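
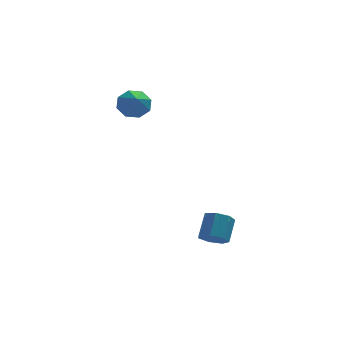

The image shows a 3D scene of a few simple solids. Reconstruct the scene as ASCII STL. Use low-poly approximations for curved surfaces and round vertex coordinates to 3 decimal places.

solid 
facet normal -0.323 -0.665 -0.673
outer loop
vertex 0.787 -4.731 -1.846
vertex 0.476 -4.299 -2.124
vertex 1.041 -4.474 -2.222
endloop
endfacet
facet normal 0.811 -0.561 0.165
outer loop
vertex 0.787 -4.731 -1.846
vertex 1.041 -4.474 -2.222
vertex 1.136 -4.012 -1.119
endloop
endfacet
facet normal 0.811 -0.562 0.165
outer loop
vertex 1.136 -4.012 -1.119
vertex 1.041 -4.474 -2.222
vertex 1.39 -3.756 -1.495
endloop
endfacet
facet normal 0.324 0.666 0.672
outer loop
vertex 1.136 -4.012 -1.119
vertex 1.39 -3.756 -1.495
vertex 0.824 -3.581 -1.396
endloop
endfacet
facet normal -0.323 -0.665 -0.673
outer loop
vertex 1.041 -4.474 -2.222
vertex 0.476 -4.299 -2.124
vertex 0.869 -4.086 -2.523
endloop
endfacet
facet normal 0.887 0.036 -0.461
outer loop
vertex 1.041 -4.474 -2.222
vertex 0.869 -4.086 -2.523
vertex 1.39 -3.756 -1.495
endloop
endfacet
facet normal 0.887 0.036 -0.461
outer loop
vertex 1.39 -3.756 -1.495
vertex 0.869 -4.086 -2.523
vertex 1.218 -3.368 -1.796
endloop
endfacet
facet normal 0.323 0.665 0.673
outer loop
vertex 1.39 -3.756 -1.495
vertex 1.218 -3.368 -1.796
vertex 0.824 -3.581 -1.396
endloop
endfacet
facet normal -0.323 -0.665 -0.673
outer loop
vertex 0.869 -4.086 -2.523
vertex 0.476 -4.299 -2.124
vertex 0.401 -3.858 -2.524
endloop
endfacet
facet normal 0.296 0.605 -0.739
outer loop
vertex 0.869 -4.086 -2.523
vertex 0.401 -3.858 -2.524
vertex 1.218 -3.368 -1.796
endloop
endfacet
facet normal 0.295 0.606 -0.739
outer loop
vertex 1.218 -3.368 -1.796
vertex 0.401 -3.858 -2.524
vertex 0.75 -3.14 -1.796
endloop
endfacet
facet normal 0.324 0.665 0.673
outer loop
vertex 1.218 -3.368 -1.796
vertex 0.75 -3.14 -1.796
vertex 0.824 -3.581 -1.396
endloop
endfacet
facet normal -0.324 -0.665 -0.673
outer loop
vertex 0.401 -3.858 -2.524
vertex 0.476 -4.299 -2.124
vertex -0.011 -3.962 -2.223
endloop
endfacet
facet normal -0.519 0.720 -0.461
outer loop
vertex 0.401 -3.858 -2.524
vertex -0.011 -3.962 -2.223
vertex 0.75 -3.14 -1.796
endloop
endfacet
facet normal -0.518 0.720 -0.462
outer loop
vertex 0.75 -3.14 -1.796
vertex -0.011 -3.962 -2.223
vertex 0.338 -3.244 -1.496
endloop
endfacet
facet normal 0.323 0.665 0.674
outer loop
vertex 0.75 -3.14 -1.796
vertex 0.338 -3.244 -1.496
vertex 0.824 -3.581 -1.396
endloop
endfacet
facet normal -0.324 -0.665 -0.673
outer loop
vertex -0.011 -3.962 -2.223
vertex 0.476 -4.299 -2.124
vertex -0.057 -4.32 -1.847
endloop
endfacet
facet normal -0.942 0.293 0.163
outer loop
vertex -0.011 -3.962 -2.223
vertex -0.057 -4.32 -1.847
vertex 0.338 -3.244 -1.496
endloop
endfacet
facet normal -0.942 0.293 0.163
outer loop
vertex 0.338 -3.244 -1.496
vertex -0.057 -4.32 -1.847
vertex 0.292 -3.602 -1.12
endloop
endfacet
facet normal 0.323 0.665 0.673
outer loop
vertex 0.338 -3.244 -1.496
vertex 0.292 -3.602 -1.12
vertex 0.824 -3.581 -1.396
endloop
endfacet
facet normal -0.324 -0.665 -0.673
outer loop
vertex -0.057 -4.32 -1.847
vertex 0.476 -4.299 -2.124
vertex 0.298 -4.662 -1.68
endloop
endfacet
facet normal -0.656 -0.356 0.666
outer loop
vertex -0.057 -4.32 -1.847
vertex 0.298 -4.662 -1.68
vertex 0.292 -3.602 -1.12
endloop
endfacet
facet normal -0.656 -0.356 0.666
outer loop
vertex 0.292 -3.602 -1.12
vertex 0.298 -4.662 -1.68
vertex 0.647 -3.944 -0.953
endloop
endfacet
facet normal 0.323 0.665 0.674
outer loop
vertex 0.292 -3.602 -1.12
vertex 0.647 -3.944 -0.953
vertex 0.824 -3.581 -1.396
endloop
endfacet
facet normal -0.322 -0.665 -0.673
outer loop
vertex 0.298 -4.662 -1.68
vertex 0.476 -4.299 -2.124
vertex 0.787 -4.731 -1.846
endloop
endfacet
facet normal 0.123 -0.735 0.667
outer loop
vertex 0.298 -4.662 -1.68
vertex 0.787 -4.731 -1.846
vertex 0.647 -3.944 -0.953
endloop
endfacet
facet normal 0.124 -0.735 0.667
outer loop
vertex 0.647 -3.944 -0.953
vertex 0.787 -4.731 -1.846
vertex 1.136 -4.012 -1.119
endloop
endfacet
facet normal 0.321 0.666 0.674
outer loop
vertex 0.647 -3.944 -0.953
vertex 1.136 -4.012 -1.119
vertex 0.824 -3.581 -1.396
endloop
endfacet
facet normal 0.024 0.804 -0.595
outer loop
vertex -1.432 0.447 3.409
vertex -1.804 0.108 2.936
vertex -1.952 0.512 3.476
endloop
endfacet
facet normal 0.146 0.166 0.975
outer loop
vertex -1.432 0.447 3.409
vertex -1.952 0.512 3.476
vertex -1.836 -0.928 3.704
endloop
endfacet
facet normal 0.025 0.804 -0.595
outer loop
vertex -1.952 0.512 3.476
vertex -1.804 0.108 2.936
vertex -2.385 0.341 3.227
endloop
endfacet
facet normal -0.523 0.092 0.847
outer loop
vertex -1.952 0.512 3.476
vertex -2.385 0.341 3.227
vertex -1.836 -0.928 3.704
endloop
endfacet
facet normal 0.025 0.804 -0.594
outer loop
vertex -2.385 0.341 3.227
vertex -1.804 0.108 2.936
vertex -2.478 0.034 2.808
endloop
endfacet
facet normal -0.893 -0.245 0.377
outer loop
vertex -2.385 0.341 3.227
vertex -2.478 0.034 2.808
vertex -1.836 -0.928 3.704
endloop
endfacet
facet normal 0.025 0.803 -0.595
outer loop
vertex -2.478 0.034 2.808
vertex -1.804 0.108 2.936
vertex -2.176 -0.23 2.464
endloop
endfacet
facet normal -0.746 -0.646 -0.159
outer loop
vertex -2.478 0.034 2.808
vertex -2.176 -0.23 2.464
vertex -1.836 -0.928 3.704
endloop
endfacet
facet normal 0.025 0.803 -0.595
outer loop
vertex -2.176 -0.23 2.464
vertex -1.804 0.108 2.936
vertex -1.657 -0.296 2.397
endloop
endfacet
facet normal -0.169 -0.878 -0.448
outer loop
vertex -2.176 -0.23 2.464
vertex -1.657 -0.296 2.397
vertex -1.836 -0.928 3.704
endloop
endfacet
facet normal 0.025 0.803 -0.595
outer loop
vertex -1.657 -0.296 2.397
vertex -1.804 0.108 2.936
vertex -1.223 -0.125 2.646
endloop
endfacet
facet normal 0.501 -0.804 -0.320
outer loop
vertex -1.657 -0.296 2.397
vertex -1.223 -0.125 2.646
vertex -1.836 -0.928 3.704
endloop
endfacet
facet normal 0.025 0.803 -0.596
outer loop
vertex -1.223 -0.125 2.646
vertex -1.804 0.108 2.936
vertex -1.13 0.183 3.065
endloop
endfacet
facet normal 0.871 -0.467 0.150
outer loop
vertex -1.223 -0.125 2.646
vertex -1.13 0.183 3.065
vertex -1.836 -0.928 3.704
endloop
endfacet
facet normal 0.024 0.803 -0.595
outer loop
vertex -1.13 0.183 3.065
vertex -1.804 0.108 2.936
vertex -1.432 0.447 3.409
endloop
endfacet
facet normal 0.724 -0.066 0.686
outer loop
vertex -1.13 0.183 3.065
vertex -1.432 0.447 3.409
vertex -1.836 -0.928 3.704
endloop
endfacet

endsolid


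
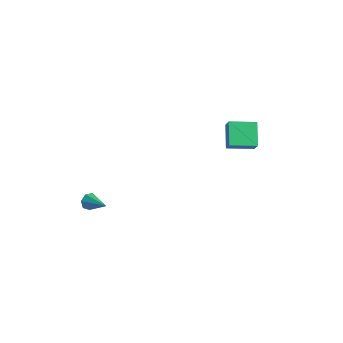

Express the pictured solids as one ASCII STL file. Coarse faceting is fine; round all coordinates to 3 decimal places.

solid 
facet normal -0.905 0.017 -0.425
outer loop
vertex -0.453 -3.448 -2.873
vertex -0.656 -3.737 -2.452
vertex -0.62 -3.191 -2.507
endloop
endfacet
facet normal 0.504 0.798 -0.330
outer loop
vertex -0.453 -3.448 -2.873
vertex -0.62 -3.191 -2.507
vertex 0.756 -3.763 -1.788
endloop
endfacet
facet normal -0.905 0.017 -0.424
outer loop
vertex -0.62 -3.191 -2.507
vertex -0.656 -3.737 -2.452
vertex -0.814 -3.345 -2.099
endloop
endfacet
facet normal 0.157 0.897 0.413
outer loop
vertex -0.62 -3.191 -2.507
vertex -0.814 -3.345 -2.099
vertex 0.756 -3.763 -1.788
endloop
endfacet
facet normal -0.905 0.017 -0.424
outer loop
vertex -0.814 -3.345 -2.099
vertex -0.656 -3.737 -2.452
vertex -0.889 -3.794 -1.957
endloop
endfacet
facet normal -0.103 0.316 0.943
outer loop
vertex -0.814 -3.345 -2.099
vertex -0.889 -3.794 -1.957
vertex 0.756 -3.763 -1.788
endloop
endfacet
facet normal -0.905 0.017 -0.424
outer loop
vertex -0.889 -3.794 -1.957
vertex -0.656 -3.737 -2.452
vertex -0.789 -4.2 -2.187
endloop
endfacet
facet normal -0.079 -0.506 0.859
outer loop
vertex -0.889 -3.794 -1.957
vertex -0.789 -4.2 -2.187
vertex 0.756 -3.763 -1.788
endloop
endfacet
facet normal -0.905 0.016 -0.426
outer loop
vertex -0.789 -4.2 -2.187
vertex -0.656 -3.737 -2.452
vertex -0.588 -4.257 -2.616
endloop
endfacet
facet normal 0.211 -0.951 0.225
outer loop
vertex -0.789 -4.2 -2.187
vertex -0.588 -4.257 -2.616
vertex 0.756 -3.763 -1.788
endloop
endfacet
facet normal -0.905 0.016 -0.425
outer loop
vertex -0.588 -4.257 -2.616
vertex -0.656 -3.737 -2.452
vertex -0.439 -3.922 -2.921
endloop
endfacet
facet normal 0.548 -0.683 -0.482
outer loop
vertex -0.588 -4.257 -2.616
vertex -0.439 -3.922 -2.921
vertex 0.756 -3.763 -1.788
endloop
endfacet
facet normal -0.905 0.016 -0.425
outer loop
vertex -0.439 -3.922 -2.921
vertex -0.656 -3.737 -2.452
vertex -0.453 -3.448 -2.873
endloop
endfacet
facet normal 0.678 0.094 -0.729
outer loop
vertex -0.439 -3.922 -2.921
vertex -0.453 -3.448 -2.873
vertex 0.756 -3.763 -1.788
endloop
endfacet
facet normal -0.589 0.563 0.580
outer loop
vertex 2.923 3.268 2.432
vertex 3.893 4.464 2.256
vertex 2.381 3.582 1.577
endloop
endfacet
facet normal -0.626 -0.772 0.113
outer loop
vertex 3.287 2.716 0.684
vertex 2.923 3.268 2.432
vertex 2.381 3.582 1.577
endloop
endfacet
facet normal -0.589 0.563 0.580
outer loop
vertex 2.381 3.582 1.577
vertex 3.893 4.464 2.256
vertex 3.351 4.778 1.401
endloop
endfacet
facet normal -0.512 0.296 -0.806
outer loop
vertex 3.351 4.778 1.401
vertex 3.287 2.716 0.684
vertex 2.381 3.582 1.577
endloop
endfacet
facet normal 0.512 -0.296 0.806
outer loop
vertex 2.923 3.268 2.432
vertex 4.799 3.598 1.363
vertex 3.893 4.464 2.256
endloop
endfacet
facet normal -0.626 -0.772 0.113
outer loop
vertex 3.829 2.402 1.539
vertex 2.923 3.268 2.432
vertex 3.287 2.716 0.684
endloop
endfacet
facet normal 0.512 -0.296 0.806
outer loop
vertex 3.829 2.402 1.539
vertex 4.799 3.598 1.363
vertex 2.923 3.268 2.432
endloop
endfacet
facet normal 0.626 0.772 -0.113
outer loop
vertex 3.893 4.464 2.256
vertex 4.799 3.598 1.363
vertex 3.351 4.778 1.401
endloop
endfacet
facet normal -0.512 0.296 -0.806
outer loop
vertex 4.257 3.912 0.508
vertex 3.287 2.716 0.684
vertex 3.351 4.778 1.401
endloop
endfacet
facet normal 0.626 0.772 -0.113
outer loop
vertex 3.351 4.778 1.401
vertex 4.799 3.598 1.363
vertex 4.257 3.912 0.508
endloop
endfacet
facet normal 0.589 -0.563 -0.580
outer loop
vertex 4.257 3.912 0.508
vertex 3.829 2.402 1.539
vertex 3.287 2.716 0.684
endloop
endfacet
facet normal 0.589 -0.563 -0.580
outer loop
vertex 4.799 3.598 1.363
vertex 3.829 2.402 1.539
vertex 4.257 3.912 0.508
endloop
endfacet

endsolid


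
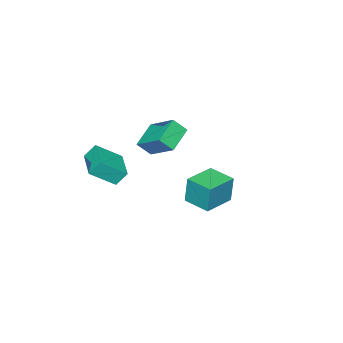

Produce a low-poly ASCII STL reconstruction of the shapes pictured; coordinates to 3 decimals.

solid 
facet normal -0.417 0.435 0.798
outer loop
vertex 3.003 -4.475 -2.782
vertex 4.187 -3.112 -2.905
vertex 1.956 -3.655 -3.776
endloop
endfacet
facet normal -0.654 -0.753 0.068
outer loop
vertex 2.353 -4.068 -4.535
vertex 3.003 -4.475 -2.782
vertex 1.956 -3.655 -3.776
endloop
endfacet
facet normal -0.417 0.435 0.798
outer loop
vertex 1.956 -3.655 -3.776
vertex 4.187 -3.112 -2.905
vertex 3.141 -2.292 -3.899
endloop
endfacet
facet normal -0.630 0.494 -0.599
outer loop
vertex 3.141 -2.292 -3.899
vertex 2.353 -4.068 -4.535
vertex 1.956 -3.655 -3.776
endloop
endfacet
facet normal 0.631 -0.494 0.599
outer loop
vertex 3.003 -4.475 -2.782
vertex 4.584 -3.525 -3.664
vertex 4.187 -3.112 -2.905
endloop
endfacet
facet normal -0.655 -0.753 0.068
outer loop
vertex 3.399 -4.888 -3.541
vertex 3.003 -4.475 -2.782
vertex 2.353 -4.068 -4.535
endloop
endfacet
facet normal 0.631 -0.494 0.598
outer loop
vertex 3.399 -4.888 -3.541
vertex 4.584 -3.525 -3.664
vertex 3.003 -4.475 -2.782
endloop
endfacet
facet normal 0.654 0.753 -0.067
outer loop
vertex 4.187 -3.112 -2.905
vertex 4.584 -3.525 -3.664
vertex 3.141 -2.292 -3.899
endloop
endfacet
facet normal -0.631 0.494 -0.598
outer loop
vertex 3.537 -2.705 -4.658
vertex 2.353 -4.068 -4.535
vertex 3.141 -2.292 -3.899
endloop
endfacet
facet normal 0.655 0.753 -0.068
outer loop
vertex 3.141 -2.292 -3.899
vertex 4.584 -3.525 -3.664
vertex 3.537 -2.705 -4.658
endloop
endfacet
facet normal 0.418 -0.435 -0.798
outer loop
vertex 3.537 -2.705 -4.658
vertex 3.399 -4.888 -3.541
vertex 2.353 -4.068 -4.535
endloop
endfacet
facet normal 0.417 -0.435 -0.798
outer loop
vertex 4.584 -3.525 -3.664
vertex 3.399 -4.888 -3.541
vertex 3.537 -2.705 -4.658
endloop
endfacet
facet normal -0.447 0.535 -0.717
outer loop
vertex -2.095 -2.766 -3.451
vertex -0.658 -2.503 -4.151
vertex -2.327 -4.441 -4.555
endloop
endfacet
facet normal -0.887 -0.162 0.432
outer loop
vertex -1.862 -4.997 -3.809
vertex -2.095 -2.766 -3.451
vertex -2.327 -4.441 -4.555
endloop
endfacet
facet normal -0.447 0.534 -0.717
outer loop
vertex -2.327 -4.441 -4.555
vertex -0.658 -2.503 -4.151
vertex -0.89 -4.179 -5.255
endloop
endfacet
facet normal -0.115 -0.829 -0.547
outer loop
vertex -0.89 -4.179 -5.255
vertex -1.862 -4.997 -3.809
vertex -2.327 -4.441 -4.555
endloop
endfacet
facet normal 0.115 0.829 0.547
outer loop
vertex -2.095 -2.766 -3.451
vertex -0.193 -3.059 -3.405
vertex -0.658 -2.503 -4.151
endloop
endfacet
facet normal -0.887 -0.162 0.432
outer loop
vertex -1.63 -3.321 -2.705
vertex -2.095 -2.766 -3.451
vertex -1.862 -4.997 -3.809
endloop
endfacet
facet normal 0.115 0.830 0.546
outer loop
vertex -1.63 -3.321 -2.705
vertex -0.193 -3.059 -3.405
vertex -2.095 -2.766 -3.451
endloop
endfacet
facet normal 0.887 0.162 -0.432
outer loop
vertex -0.658 -2.503 -4.151
vertex -0.193 -3.059 -3.405
vertex -0.89 -4.179 -5.255
endloop
endfacet
facet normal -0.114 -0.830 -0.546
outer loop
vertex -0.425 -4.734 -4.509
vertex -1.862 -4.997 -3.809
vertex -0.89 -4.179 -5.255
endloop
endfacet
facet normal 0.887 0.162 -0.432
outer loop
vertex -0.89 -4.179 -5.255
vertex -0.193 -3.059 -3.405
vertex -0.425 -4.734 -4.509
endloop
endfacet
facet normal 0.447 -0.534 0.717
outer loop
vertex -0.425 -4.734 -4.509
vertex -1.63 -3.321 -2.705
vertex -1.862 -4.997 -3.809
endloop
endfacet
facet normal 0.447 -0.535 0.717
outer loop
vertex -0.193 -3.059 -3.405
vertex -1.63 -3.321 -2.705
vertex -0.425 -4.734 -4.509
endloop
endfacet
facet normal -0.998 0.053 -0.027
outer loop
vertex 1.82 1.792 -2.484
vertex 1.898 3.216 -2.596
vertex 1.855 1.671 -4.009
endloop
endfacet
facet normal -0.054 -0.996 0.078
outer loop
vertex 3.522 1.584 -3.964
vertex 1.82 1.792 -2.484
vertex 1.855 1.671 -4.009
endloop
endfacet
facet normal -0.998 0.052 -0.026
outer loop
vertex 1.855 1.671 -4.009
vertex 1.898 3.216 -2.596
vertex 1.932 3.095 -4.121
endloop
endfacet
facet normal 0.023 -0.080 -0.997
outer loop
vertex 1.932 3.095 -4.121
vertex 3.522 1.584 -3.964
vertex 1.855 1.671 -4.009
endloop
endfacet
facet normal -0.023 0.080 0.997
outer loop
vertex 1.82 1.792 -2.484
vertex 3.565 3.129 -2.551
vertex 1.898 3.216 -2.596
endloop
endfacet
facet normal -0.054 -0.996 0.078
outer loop
vertex 3.488 1.705 -2.439
vertex 1.82 1.792 -2.484
vertex 3.522 1.584 -3.964
endloop
endfacet
facet normal -0.023 0.080 0.997
outer loop
vertex 3.488 1.705 -2.439
vertex 3.565 3.129 -2.551
vertex 1.82 1.792 -2.484
endloop
endfacet
facet normal 0.054 0.996 -0.078
outer loop
vertex 1.898 3.216 -2.596
vertex 3.565 3.129 -2.551
vertex 1.932 3.095 -4.121
endloop
endfacet
facet normal 0.023 -0.080 -0.997
outer loop
vertex 3.6 3.008 -4.076
vertex 3.522 1.584 -3.964
vertex 1.932 3.095 -4.121
endloop
endfacet
facet normal 0.054 0.996 -0.078
outer loop
vertex 1.932 3.095 -4.121
vertex 3.565 3.129 -2.551
vertex 3.6 3.008 -4.076
endloop
endfacet
facet normal 0.998 -0.053 0.026
outer loop
vertex 3.6 3.008 -4.076
vertex 3.488 1.705 -2.439
vertex 3.522 1.584 -3.964
endloop
endfacet
facet normal 0.998 -0.052 0.027
outer loop
vertex 3.565 3.129 -2.551
vertex 3.488 1.705 -2.439
vertex 3.6 3.008 -4.076
endloop
endfacet

endsolid


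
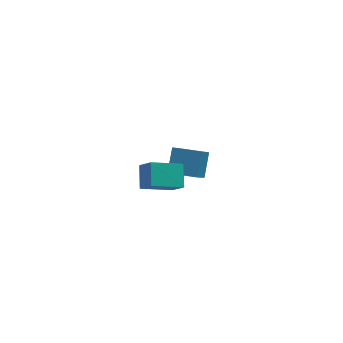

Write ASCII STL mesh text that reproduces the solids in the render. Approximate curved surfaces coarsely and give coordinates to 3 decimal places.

solid 
facet normal -0.379 0.568 -0.731
outer loop
vertex -1.082 -2.739 1.395
vertex 0.365 -2.557 0.785
vertex -1.239 -3.693 0.735
endloop
endfacet
facet normal -0.916 -0.116 0.385
outer loop
vertex -0.845 -4.283 1.495
vertex -1.082 -2.739 1.395
vertex -1.239 -3.693 0.735
endloop
endfacet
facet normal -0.379 0.568 -0.730
outer loop
vertex -1.239 -3.693 0.735
vertex 0.365 -2.557 0.785
vertex 0.207 -3.51 0.126
endloop
endfacet
facet normal -0.134 -0.815 -0.563
outer loop
vertex 0.207 -3.51 0.126
vertex -0.845 -4.283 1.495
vertex -1.239 -3.693 0.735
endloop
endfacet
facet normal 0.135 0.815 0.563
outer loop
vertex -1.082 -2.739 1.395
vertex 0.759 -3.147 1.545
vertex 0.365 -2.557 0.785
endloop
endfacet
facet normal -0.915 -0.115 0.386
outer loop
vertex -0.687 -3.33 2.154
vertex -1.082 -2.739 1.395
vertex -0.845 -4.283 1.495
endloop
endfacet
facet normal 0.135 0.815 0.564
outer loop
vertex -0.687 -3.33 2.154
vertex 0.759 -3.147 1.545
vertex -1.082 -2.739 1.395
endloop
endfacet
facet normal 0.916 0.115 -0.386
outer loop
vertex 0.365 -2.557 0.785
vertex 0.759 -3.147 1.545
vertex 0.207 -3.51 0.126
endloop
endfacet
facet normal -0.135 -0.815 -0.564
outer loop
vertex 0.602 -4.101 0.885
vertex -0.845 -4.283 1.495
vertex 0.207 -3.51 0.126
endloop
endfacet
facet normal 0.915 0.116 -0.386
outer loop
vertex 0.207 -3.51 0.126
vertex 0.759 -3.147 1.545
vertex 0.602 -4.101 0.885
endloop
endfacet
facet normal 0.379 -0.568 0.730
outer loop
vertex 0.602 -4.101 0.885
vertex -0.687 -3.33 2.154
vertex -0.845 -4.283 1.495
endloop
endfacet
facet normal 0.380 -0.568 0.730
outer loop
vertex 0.759 -3.147 1.545
vertex -0.687 -3.33 2.154
vertex 0.602 -4.101 0.885
endloop
endfacet
facet normal -0.891 0.450 -0.058
outer loop
vertex 1.299 2.194 -2.898
vertex 1.902 3.224 -4.165
vertex 0.888 1.258 -3.855
endloop
endfacet
facet normal -0.347 -0.592 0.728
outer loop
vertex 2.118 0.636 -3.775
vertex 1.299 2.194 -2.898
vertex 0.888 1.258 -3.855
endloop
endfacet
facet normal -0.891 0.450 -0.058
outer loop
vertex 0.888 1.258 -3.855
vertex 1.902 3.224 -4.165
vertex 1.491 2.288 -5.122
endloop
endfacet
facet normal -0.294 -0.669 -0.683
outer loop
vertex 1.491 2.288 -5.122
vertex 2.118 0.636 -3.775
vertex 0.888 1.258 -3.855
endloop
endfacet
facet normal 0.294 0.669 0.683
outer loop
vertex 1.299 2.194 -2.898
vertex 3.132 2.602 -4.085
vertex 1.902 3.224 -4.165
endloop
endfacet
facet normal -0.347 -0.592 0.728
outer loop
vertex 2.529 1.572 -2.818
vertex 1.299 2.194 -2.898
vertex 2.118 0.636 -3.775
endloop
endfacet
facet normal 0.294 0.669 0.683
outer loop
vertex 2.529 1.572 -2.818
vertex 3.132 2.602 -4.085
vertex 1.299 2.194 -2.898
endloop
endfacet
facet normal 0.347 0.592 -0.728
outer loop
vertex 1.902 3.224 -4.165
vertex 3.132 2.602 -4.085
vertex 1.491 2.288 -5.122
endloop
endfacet
facet normal -0.294 -0.669 -0.683
outer loop
vertex 2.721 1.666 -5.042
vertex 2.118 0.636 -3.775
vertex 1.491 2.288 -5.122
endloop
endfacet
facet normal 0.347 0.592 -0.728
outer loop
vertex 1.491 2.288 -5.122
vertex 3.132 2.602 -4.085
vertex 2.721 1.666 -5.042
endloop
endfacet
facet normal 0.891 -0.450 0.058
outer loop
vertex 2.721 1.666 -5.042
vertex 2.529 1.572 -2.818
vertex 2.118 0.636 -3.775
endloop
endfacet
facet normal 0.891 -0.450 0.058
outer loop
vertex 3.132 2.602 -4.085
vertex 2.529 1.572 -2.818
vertex 2.721 1.666 -5.042
endloop
endfacet

endsolid


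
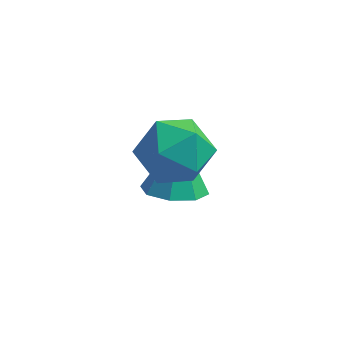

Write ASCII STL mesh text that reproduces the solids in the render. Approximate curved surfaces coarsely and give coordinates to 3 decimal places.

solid 
facet normal 0.028 -0.461 -0.887
outer loop
vertex -2.015 -1.788 -0.366
vertex -2.643 -2.44 -0.047
vertex -2.713 -1.592 -0.49
endloop
endfacet
facet normal 0.273 0.962 -0.016
outer loop
vertex -2.015 -1.788 -0.366
vertex -2.713 -1.592 -0.49
vertex -2.697 -1.56 1.647
endloop
endfacet
facet normal 0.029 -0.461 -0.887
outer loop
vertex -2.713 -1.592 -0.49
vertex -2.643 -2.44 -0.047
vertex -3.369 -1.893 -0.355
endloop
endfacet
facet normal -0.419 0.908 -0.010
outer loop
vertex -2.713 -1.592 -0.49
vertex -3.369 -1.893 -0.355
vertex -2.697 -1.56 1.647
endloop
endfacet
facet normal 0.029 -0.461 -0.887
outer loop
vertex -3.369 -1.893 -0.355
vertex -2.643 -2.44 -0.047
vertex -3.6 -2.515 -0.039
endloop
endfacet
facet normal -0.873 0.436 0.220
outer loop
vertex -3.369 -1.893 -0.355
vertex -3.6 -2.515 -0.039
vertex -2.697 -1.56 1.647
endloop
endfacet
facet normal 0.029 -0.461 -0.887
outer loop
vertex -3.6 -2.515 -0.039
vertex -2.643 -2.44 -0.047
vertex -3.27 -3.093 0.272
endloop
endfacet
facet normal -0.822 -0.178 0.541
outer loop
vertex -3.6 -2.515 -0.039
vertex -3.27 -3.093 0.272
vertex -2.697 -1.56 1.647
endloop
endfacet
facet normal 0.028 -0.461 -0.887
outer loop
vertex -3.27 -3.093 0.272
vertex -2.643 -2.44 -0.047
vertex -2.573 -3.289 0.396
endloop
endfacet
facet normal -0.297 -0.574 0.763
outer loop
vertex -3.27 -3.093 0.272
vertex -2.573 -3.289 0.396
vertex -2.697 -1.56 1.647
endloop
endfacet
facet normal 0.029 -0.461 -0.887
outer loop
vertex -2.573 -3.289 0.396
vertex -2.643 -2.44 -0.047
vertex -1.917 -2.988 0.261
endloop
endfacet
facet normal 0.394 -0.520 0.758
outer loop
vertex -2.573 -3.289 0.396
vertex -1.917 -2.988 0.261
vertex -2.697 -1.56 1.647
endloop
endfacet
facet normal 0.028 -0.461 -0.887
outer loop
vertex -1.917 -2.988 0.261
vertex -2.643 -2.44 -0.047
vertex -1.686 -2.366 -0.055
endloop
endfacet
facet normal 0.849 -0.048 0.527
outer loop
vertex -1.917 -2.988 0.261
vertex -1.686 -2.366 -0.055
vertex -2.697 -1.56 1.647
endloop
endfacet
facet normal 0.028 -0.461 -0.887
outer loop
vertex -1.686 -2.366 -0.055
vertex -2.643 -2.44 -0.047
vertex -2.015 -1.788 -0.366
endloop
endfacet
facet normal 0.798 0.566 0.206
outer loop
vertex -1.686 -2.366 -0.055
vertex -2.015 -1.788 -0.366
vertex -2.697 -1.56 1.647
endloop
endfacet
facet normal -0.074 -0.238 0.968
outer loop
vertex -2.908 -3.346 3.978
vertex -2.566 -4.436 3.736
vertex -1.774 -3.619 3.998
endloop
endfacet
facet normal 0.093 0.450 0.888
outer loop
vertex -2.908 -3.346 3.978
vertex -1.774 -3.619 3.998
vertex -2.123 -2.612 3.524
endloop
endfacet
facet normal -0.421 0.758 0.498
outer loop
vertex -2.908 -3.346 3.978
vertex -2.123 -2.612 3.524
vertex -3.131 -2.806 2.968
endloop
endfacet
facet normal -0.905 0.259 0.338
outer loop
vertex -2.908 -3.346 3.978
vertex -3.131 -2.806 2.968
vertex -3.405 -3.933 3.099
endloop
endfacet
facet normal -0.691 -0.356 0.629
outer loop
vertex -2.908 -3.346 3.978
vertex -3.405 -3.933 3.099
vertex -2.566 -4.436 3.736
endloop
endfacet
facet normal 0.702 0.488 0.519
outer loop
vertex -2.123 -2.612 3.524
vertex -1.774 -3.619 3.998
vertex -1.295 -3.247 3.001
endloop
endfacet
facet normal 0.432 -0.627 0.649
outer loop
vertex -1.774 -3.619 3.998
vertex -2.566 -4.436 3.736
vertex -1.569 -4.374 3.132
endloop
endfacet
facet normal -0.566 -0.819 0.099
outer loop
vertex -2.566 -4.436 3.736
vertex -3.405 -3.933 3.099
vertex -2.577 -4.568 2.576
endloop
endfacet
facet normal -0.911 0.178 -0.371
outer loop
vertex -3.405 -3.933 3.099
vertex -3.131 -2.806 2.968
vertex -2.926 -3.561 2.102
endloop
endfacet
facet normal -0.128 0.985 -0.111
outer loop
vertex -3.131 -2.806 2.968
vertex -2.123 -2.612 3.524
vertex -2.134 -2.744 2.364
endloop
endfacet
facet normal 0.905 -0.259 -0.338
outer loop
vertex -1.792 -3.834 2.122
vertex -1.295 -3.247 3.001
vertex -1.569 -4.374 3.132
endloop
endfacet
facet normal 0.421 -0.758 -0.498
outer loop
vertex -1.792 -3.834 2.122
vertex -1.569 -4.374 3.132
vertex -2.577 -4.568 2.576
endloop
endfacet
facet normal -0.093 -0.450 -0.888
outer loop
vertex -1.792 -3.834 2.122
vertex -2.577 -4.568 2.576
vertex -2.926 -3.561 2.102
endloop
endfacet
facet normal 0.074 0.238 -0.968
outer loop
vertex -1.792 -3.834 2.122
vertex -2.926 -3.561 2.102
vertex -2.134 -2.744 2.364
endloop
endfacet
facet normal 0.691 0.356 -0.629
outer loop
vertex -1.792 -3.834 2.122
vertex -2.134 -2.744 2.364
vertex -1.295 -3.247 3.001
endloop
endfacet
facet normal 0.911 -0.178 0.371
outer loop
vertex -1.569 -4.374 3.132
vertex -1.295 -3.247 3.001
vertex -1.774 -3.619 3.998
endloop
endfacet
facet normal 0.128 -0.985 0.111
outer loop
vertex -2.577 -4.568 2.576
vertex -1.569 -4.374 3.132
vertex -2.566 -4.436 3.736
endloop
endfacet
facet normal -0.702 -0.488 -0.519
outer loop
vertex -2.926 -3.561 2.102
vertex -2.577 -4.568 2.576
vertex -3.405 -3.933 3.099
endloop
endfacet
facet normal -0.432 0.627 -0.649
outer loop
vertex -2.134 -2.744 2.364
vertex -2.926 -3.561 2.102
vertex -3.131 -2.806 2.968
endloop
endfacet
facet normal 0.566 0.819 -0.099
outer loop
vertex -1.295 -3.247 3.001
vertex -2.134 -2.744 2.364
vertex -2.123 -2.612 3.524
endloop
endfacet

endsolid


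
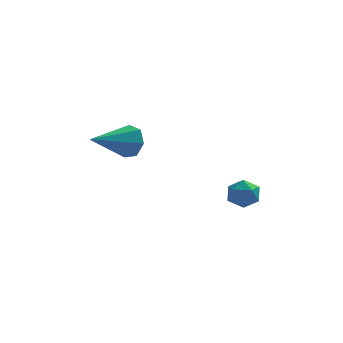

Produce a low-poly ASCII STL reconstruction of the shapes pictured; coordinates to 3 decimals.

solid 
facet normal -0.358 0.623 0.695
outer loop
vertex 3.434 0.907 -1.413
vertex 2.799 0.479 -1.357
vertex 3.404 0.328 -0.91
endloop
endfacet
facet normal 0.355 0.602 0.715
outer loop
vertex 3.434 0.907 -1.413
vertex 3.404 0.328 -0.91
vertex 4.04 0.444 -1.324
endloop
endfacet
facet normal 0.599 0.798 0.073
outer loop
vertex 3.434 0.907 -1.413
vertex 4.04 0.444 -1.324
vertex 3.827 0.668 -2.027
endloop
endfacet
facet normal 0.035 0.939 -0.343
outer loop
vertex 3.434 0.907 -1.413
vertex 3.827 0.668 -2.027
vertex 3.06 0.689 -2.047
endloop
endfacet
facet normal -0.556 0.830 0.042
outer loop
vertex 3.434 0.907 -1.413
vertex 3.06 0.689 -2.047
vertex 2.799 0.479 -1.357
endloop
endfacet
facet normal 0.553 -0.073 0.830
outer loop
vertex 4.04 0.444 -1.324
vertex 3.404 0.328 -0.91
vertex 3.78 -0.269 -1.213
endloop
endfacet
facet normal -0.600 -0.040 0.799
outer loop
vertex 3.404 0.328 -0.91
vertex 2.799 0.479 -1.357
vertex 3.013 -0.248 -1.233
endloop
endfacet
facet normal -0.920 0.295 -0.258
outer loop
vertex 2.799 0.479 -1.357
vertex 3.06 0.689 -2.047
vertex 2.8 -0.024 -1.936
endloop
endfacet
facet normal 0.036 0.470 -0.882
outer loop
vertex 3.06 0.689 -2.047
vertex 3.827 0.668 -2.027
vertex 3.436 0.092 -2.35
endloop
endfacet
facet normal 0.947 0.243 -0.210
outer loop
vertex 3.827 0.668 -2.027
vertex 4.04 0.444 -1.324
vertex 4.041 -0.059 -1.903
endloop
endfacet
facet normal -0.035 -0.939 0.343
outer loop
vertex 3.406 -0.487 -1.847
vertex 3.78 -0.269 -1.213
vertex 3.013 -0.248 -1.233
endloop
endfacet
facet normal -0.599 -0.798 -0.073
outer loop
vertex 3.406 -0.487 -1.847
vertex 3.013 -0.248 -1.233
vertex 2.8 -0.024 -1.936
endloop
endfacet
facet normal -0.355 -0.602 -0.715
outer loop
vertex 3.406 -0.487 -1.847
vertex 2.8 -0.024 -1.936
vertex 3.436 0.092 -2.35
endloop
endfacet
facet normal 0.358 -0.623 -0.695
outer loop
vertex 3.406 -0.487 -1.847
vertex 3.436 0.092 -2.35
vertex 4.041 -0.059 -1.903
endloop
endfacet
facet normal 0.556 -0.830 -0.042
outer loop
vertex 3.406 -0.487 -1.847
vertex 4.041 -0.059 -1.903
vertex 3.78 -0.269 -1.213
endloop
endfacet
facet normal -0.036 -0.470 0.882
outer loop
vertex 3.013 -0.248 -1.233
vertex 3.78 -0.269 -1.213
vertex 3.404 0.328 -0.91
endloop
endfacet
facet normal -0.947 -0.243 0.210
outer loop
vertex 2.8 -0.024 -1.936
vertex 3.013 -0.248 -1.233
vertex 2.799 0.479 -1.357
endloop
endfacet
facet normal -0.553 0.073 -0.830
outer loop
vertex 3.436 0.092 -2.35
vertex 2.8 -0.024 -1.936
vertex 3.06 0.689 -2.047
endloop
endfacet
facet normal 0.600 0.040 -0.799
outer loop
vertex 4.041 -0.059 -1.903
vertex 3.436 0.092 -2.35
vertex 3.827 0.668 -2.027
endloop
endfacet
facet normal 0.920 -0.295 0.258
outer loop
vertex 3.78 -0.269 -1.213
vertex 4.041 -0.059 -1.903
vertex 4.04 0.444 -1.324
endloop
endfacet
facet normal 0.694 0.661 -0.285
outer loop
vertex -0.78 1.162 1.393
vertex -1.228 1.317 0.663
vertex -1.291 1.716 1.434
endloop
endfacet
facet normal -0.015 -0.088 0.996
outer loop
vertex -0.78 1.162 1.393
vertex -1.291 1.716 1.434
vertex -2.672 -0.057 1.257
endloop
endfacet
facet normal 0.695 0.660 -0.285
outer loop
vertex -1.291 1.716 1.434
vertex -1.228 1.317 0.663
vertex -1.754 1.97 0.894
endloop
endfacet
facet normal -0.597 0.395 0.698
outer loop
vertex -1.291 1.716 1.434
vertex -1.754 1.97 0.894
vertex -2.672 -0.057 1.257
endloop
endfacet
facet normal 0.694 0.660 -0.286
outer loop
vertex -1.754 1.97 0.894
vertex -1.228 1.317 0.663
vertex -1.821 1.732 0.181
endloop
endfacet
facet normal -0.913 0.405 -0.049
outer loop
vertex -1.754 1.97 0.894
vertex -1.821 1.732 0.181
vertex -2.672 -0.057 1.257
endloop
endfacet
facet normal 0.694 0.660 -0.286
outer loop
vertex -1.821 1.732 0.181
vertex -1.228 1.317 0.663
vertex -1.441 1.181 -0.169
endloop
endfacet
facet normal -0.726 -0.066 -0.684
outer loop
vertex -1.821 1.732 0.181
vertex -1.441 1.181 -0.169
vertex -2.672 -0.057 1.257
endloop
endfacet
facet normal 0.694 0.661 -0.286
outer loop
vertex -1.441 1.181 -0.169
vertex -1.228 1.317 0.663
vertex -0.901 0.733 0.107
endloop
endfacet
facet normal -0.177 -0.662 -0.728
outer loop
vertex -1.441 1.181 -0.169
vertex -0.901 0.733 0.107
vertex -2.672 -0.057 1.257
endloop
endfacet
facet normal 0.695 0.660 -0.285
outer loop
vertex -0.901 0.733 0.107
vertex -1.228 1.317 0.663
vertex -0.607 0.724 0.803
endloop
endfacet
facet normal 0.321 -0.935 -0.148
outer loop
vertex -0.901 0.733 0.107
vertex -0.607 0.724 0.803
vertex -2.672 -0.057 1.257
endloop
endfacet
facet normal 0.695 0.660 -0.286
outer loop
vertex -0.607 0.724 0.803
vertex -1.228 1.317 0.663
vertex -0.78 1.162 1.393
endloop
endfacet
facet normal 0.393 -0.679 0.620
outer loop
vertex -0.607 0.724 0.803
vertex -0.78 1.162 1.393
vertex -2.672 -0.057 1.257
endloop
endfacet

endsolid


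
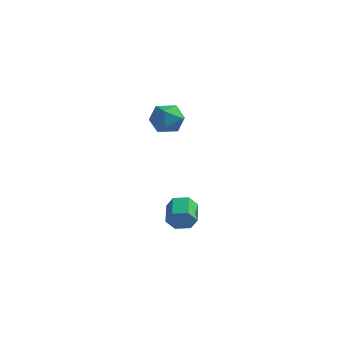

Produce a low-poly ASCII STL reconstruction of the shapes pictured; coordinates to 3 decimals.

solid 
facet normal 0.544 -0.735 -0.404
outer loop
vertex 2.96 2.846 -2.487
vertex 2.506 2.878 -3.157
vertex 3.171 3.337 -3.096
endloop
endfacet
facet normal 0.798 0.303 0.521
outer loop
vertex 2.96 2.846 -2.487
vertex 3.171 3.337 -3.096
vertex 2.188 3.89 -1.913
endloop
endfacet
facet normal 0.798 0.303 0.521
outer loop
vertex 2.188 3.89 -1.913
vertex 3.171 3.337 -3.096
vertex 2.399 4.381 -2.522
endloop
endfacet
facet normal -0.544 0.735 0.404
outer loop
vertex 2.188 3.89 -1.913
vertex 2.399 4.381 -2.522
vertex 1.734 3.922 -2.583
endloop
endfacet
facet normal 0.544 -0.735 -0.404
outer loop
vertex 3.171 3.337 -3.096
vertex 2.506 2.878 -3.157
vertex 2.717 3.369 -3.766
endloop
endfacet
facet normal 0.624 0.676 -0.391
outer loop
vertex 3.171 3.337 -3.096
vertex 2.717 3.369 -3.766
vertex 2.399 4.381 -2.522
endloop
endfacet
facet normal 0.624 0.677 -0.391
outer loop
vertex 2.399 4.381 -2.522
vertex 2.717 3.369 -3.766
vertex 1.944 4.413 -3.192
endloop
endfacet
facet normal -0.544 0.735 0.405
outer loop
vertex 2.399 4.381 -2.522
vertex 1.944 4.413 -3.192
vertex 1.734 3.922 -2.583
endloop
endfacet
facet normal 0.544 -0.735 -0.404
outer loop
vertex 2.717 3.369 -3.766
vertex 2.506 2.878 -3.157
vertex 2.052 2.91 -3.827
endloop
endfacet
facet normal -0.174 0.373 -0.912
outer loop
vertex 2.717 3.369 -3.766
vertex 2.052 2.91 -3.827
vertex 1.944 4.413 -3.192
endloop
endfacet
facet normal -0.174 0.373 -0.912
outer loop
vertex 1.944 4.413 -3.192
vertex 2.052 2.91 -3.827
vertex 1.28 3.954 -3.253
endloop
endfacet
facet normal -0.545 0.735 0.404
outer loop
vertex 1.944 4.413 -3.192
vertex 1.28 3.954 -3.253
vertex 1.734 3.922 -2.583
endloop
endfacet
facet normal 0.544 -0.735 -0.404
outer loop
vertex 2.052 2.91 -3.827
vertex 2.506 2.878 -3.157
vertex 1.841 2.419 -3.218
endloop
endfacet
facet normal -0.798 -0.303 -0.521
outer loop
vertex 2.052 2.91 -3.827
vertex 1.841 2.419 -3.218
vertex 1.28 3.954 -3.253
endloop
endfacet
facet normal -0.798 -0.303 -0.521
outer loop
vertex 1.28 3.954 -3.253
vertex 1.841 2.419 -3.218
vertex 1.069 3.463 -2.644
endloop
endfacet
facet normal -0.544 0.735 0.404
outer loop
vertex 1.28 3.954 -3.253
vertex 1.069 3.463 -2.644
vertex 1.734 3.922 -2.583
endloop
endfacet
facet normal 0.544 -0.735 -0.405
outer loop
vertex 1.841 2.419 -3.218
vertex 2.506 2.878 -3.157
vertex 2.296 2.387 -2.548
endloop
endfacet
facet normal -0.624 -0.676 0.391
outer loop
vertex 1.841 2.419 -3.218
vertex 2.296 2.387 -2.548
vertex 1.069 3.463 -2.644
endloop
endfacet
facet normal -0.624 -0.677 0.391
outer loop
vertex 1.069 3.463 -2.644
vertex 2.296 2.387 -2.548
vertex 1.523 3.431 -1.974
endloop
endfacet
facet normal -0.544 0.735 0.404
outer loop
vertex 1.069 3.463 -2.644
vertex 1.523 3.431 -1.974
vertex 1.734 3.922 -2.583
endloop
endfacet
facet normal 0.545 -0.735 -0.404
outer loop
vertex 2.296 2.387 -2.548
vertex 2.506 2.878 -3.157
vertex 2.96 2.846 -2.487
endloop
endfacet
facet normal 0.174 -0.373 0.912
outer loop
vertex 2.296 2.387 -2.548
vertex 2.96 2.846 -2.487
vertex 1.523 3.431 -1.974
endloop
endfacet
facet normal 0.174 -0.373 0.912
outer loop
vertex 1.523 3.431 -1.974
vertex 2.96 2.846 -2.487
vertex 2.188 3.89 -1.913
endloop
endfacet
facet normal -0.544 0.735 0.404
outer loop
vertex 1.523 3.431 -1.974
vertex 2.188 3.89 -1.913
vertex 1.734 3.922 -2.583
endloop
endfacet
facet normal -0.894 0.276 0.353
outer loop
vertex 0.672 2.79 3.565
vertex 1.022 2.692 4.529
vertex 1.107 3.594 4.039
endloop
endfacet
facet normal -0.765 0.579 -0.281
outer loop
vertex 0.672 2.79 3.565
vertex 1.107 3.594 4.039
vertex 1.323 3.4 3.05
endloop
endfacet
facet normal -0.653 0.059 -0.755
outer loop
vertex 0.672 2.79 3.565
vertex 1.323 3.4 3.05
vertex 1.371 2.378 2.929
endloop
endfacet
facet normal -0.712 -0.566 -0.416
outer loop
vertex 0.672 2.79 3.565
vertex 1.371 2.378 2.929
vertex 1.184 1.94 3.844
endloop
endfacet
facet normal -0.862 -0.431 0.269
outer loop
vertex 0.672 2.79 3.565
vertex 1.184 1.94 3.844
vertex 1.022 2.692 4.529
endloop
endfacet
facet normal -0.165 0.960 -0.224
outer loop
vertex 1.323 3.4 3.05
vertex 1.107 3.594 4.039
vertex 2.076 3.68 3.696
endloop
endfacet
facet normal -0.374 0.470 0.800
outer loop
vertex 1.107 3.594 4.039
vertex 1.022 2.692 4.529
vertex 1.889 3.242 4.611
endloop
endfacet
facet normal -0.320 -0.675 0.665
outer loop
vertex 1.022 2.692 4.529
vertex 1.184 1.94 3.844
vertex 1.937 2.22 4.49
endloop
endfacet
facet normal -0.078 -0.893 -0.443
outer loop
vertex 1.184 1.94 3.844
vertex 1.371 2.378 2.929
vertex 2.153 2.026 3.501
endloop
endfacet
facet normal 0.019 0.118 -0.993
outer loop
vertex 1.371 2.378 2.929
vertex 1.323 3.4 3.05
vertex 2.238 2.928 3.011
endloop
endfacet
facet normal 0.712 0.566 0.416
outer loop
vertex 2.588 2.83 3.975
vertex 2.076 3.68 3.696
vertex 1.889 3.242 4.611
endloop
endfacet
facet normal 0.653 -0.059 0.755
outer loop
vertex 2.588 2.83 3.975
vertex 1.889 3.242 4.611
vertex 1.937 2.22 4.49
endloop
endfacet
facet normal 0.765 -0.579 0.281
outer loop
vertex 2.588 2.83 3.975
vertex 1.937 2.22 4.49
vertex 2.153 2.026 3.501
endloop
endfacet
facet normal 0.894 -0.276 -0.353
outer loop
vertex 2.588 2.83 3.975
vertex 2.153 2.026 3.501
vertex 2.238 2.928 3.011
endloop
endfacet
facet normal 0.862 0.431 -0.269
outer loop
vertex 2.588 2.83 3.975
vertex 2.238 2.928 3.011
vertex 2.076 3.68 3.696
endloop
endfacet
facet normal 0.078 0.893 0.443
outer loop
vertex 1.889 3.242 4.611
vertex 2.076 3.68 3.696
vertex 1.107 3.594 4.039
endloop
endfacet
facet normal -0.019 -0.118 0.993
outer loop
vertex 1.937 2.22 4.49
vertex 1.889 3.242 4.611
vertex 1.022 2.692 4.529
endloop
endfacet
facet normal 0.165 -0.960 0.224
outer loop
vertex 2.153 2.026 3.501
vertex 1.937 2.22 4.49
vertex 1.184 1.94 3.844
endloop
endfacet
facet normal 0.374 -0.470 -0.800
outer loop
vertex 2.238 2.928 3.011
vertex 2.153 2.026 3.501
vertex 1.371 2.378 2.929
endloop
endfacet
facet normal 0.320 0.675 -0.665
outer loop
vertex 2.076 3.68 3.696
vertex 2.238 2.928 3.011
vertex 1.323 3.4 3.05
endloop
endfacet

endsolid


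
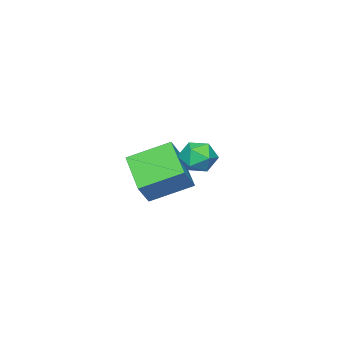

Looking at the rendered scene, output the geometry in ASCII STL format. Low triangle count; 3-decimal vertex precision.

solid 
facet normal 0.302 0.567 0.767
outer loop
vertex 3.755 4.088 2.154
vertex 3.242 3.698 2.644
vertex 3.998 3.424 2.549
endloop
endfacet
facet normal 0.829 0.477 0.293
outer loop
vertex 3.755 4.088 2.154
vertex 3.998 3.424 2.549
vertex 4.208 3.534 1.775
endloop
endfacet
facet normal 0.602 0.723 -0.338
outer loop
vertex 3.755 4.088 2.154
vertex 4.208 3.534 1.775
vertex 3.582 3.876 1.392
endloop
endfacet
facet normal -0.064 0.965 -0.254
outer loop
vertex 3.755 4.088 2.154
vertex 3.582 3.876 1.392
vertex 2.985 3.978 1.929
endloop
endfacet
facet normal -0.250 0.868 0.430
outer loop
vertex 3.755 4.088 2.154
vertex 2.985 3.978 1.929
vertex 3.242 3.698 2.644
endloop
endfacet
facet normal 0.948 -0.223 0.226
outer loop
vertex 4.208 3.534 1.775
vertex 3.998 3.424 2.549
vertex 3.975 2.802 2.031
endloop
endfacet
facet normal 0.096 -0.078 0.992
outer loop
vertex 3.998 3.424 2.549
vertex 3.242 3.698 2.644
vertex 3.378 2.904 2.568
endloop
endfacet
facet normal -0.796 0.409 0.446
outer loop
vertex 3.242 3.698 2.644
vertex 2.985 3.978 1.929
vertex 2.752 3.246 2.185
endloop
endfacet
facet normal -0.495 0.567 -0.658
outer loop
vertex 2.985 3.978 1.929
vertex 3.582 3.876 1.392
vertex 2.962 3.356 1.411
endloop
endfacet
facet normal 0.582 0.176 -0.794
outer loop
vertex 3.582 3.876 1.392
vertex 4.208 3.534 1.775
vertex 3.718 3.082 1.316
endloop
endfacet
facet normal 0.064 -0.965 0.254
outer loop
vertex 3.205 2.692 1.806
vertex 3.975 2.802 2.031
vertex 3.378 2.904 2.568
endloop
endfacet
facet normal -0.602 -0.723 0.338
outer loop
vertex 3.205 2.692 1.806
vertex 3.378 2.904 2.568
vertex 2.752 3.246 2.185
endloop
endfacet
facet normal -0.829 -0.477 -0.293
outer loop
vertex 3.205 2.692 1.806
vertex 2.752 3.246 2.185
vertex 2.962 3.356 1.411
endloop
endfacet
facet normal -0.302 -0.567 -0.767
outer loop
vertex 3.205 2.692 1.806
vertex 2.962 3.356 1.411
vertex 3.718 3.082 1.316
endloop
endfacet
facet normal 0.250 -0.868 -0.430
outer loop
vertex 3.205 2.692 1.806
vertex 3.718 3.082 1.316
vertex 3.975 2.802 2.031
endloop
endfacet
facet normal 0.495 -0.567 0.658
outer loop
vertex 3.378 2.904 2.568
vertex 3.975 2.802 2.031
vertex 3.998 3.424 2.549
endloop
endfacet
facet normal -0.582 -0.176 0.794
outer loop
vertex 2.752 3.246 2.185
vertex 3.378 2.904 2.568
vertex 3.242 3.698 2.644
endloop
endfacet
facet normal -0.948 0.223 -0.226
outer loop
vertex 2.962 3.356 1.411
vertex 2.752 3.246 2.185
vertex 2.985 3.978 1.929
endloop
endfacet
facet normal -0.096 0.078 -0.992
outer loop
vertex 3.718 3.082 1.316
vertex 2.962 3.356 1.411
vertex 3.582 3.876 1.392
endloop
endfacet
facet normal 0.796 -0.409 -0.446
outer loop
vertex 3.975 2.802 2.031
vertex 3.718 3.082 1.316
vertex 4.208 3.534 1.775
endloop
endfacet
facet normal -0.606 -0.019 -0.795
outer loop
vertex -0.373 -2.403 -1.385
vertex -1.524 -0.973 -0.542
vertex 0.831 -0.87 -2.34
endloop
endfacet
facet normal 0.570 -0.708 -0.417
outer loop
vertex 1.564 -0.847 -1.378
vertex -0.373 -2.403 -1.385
vertex 0.831 -0.87 -2.34
endloop
endfacet
facet normal -0.606 -0.020 -0.795
outer loop
vertex 0.831 -0.87 -2.34
vertex -1.524 -0.973 -0.542
vertex -0.321 0.559 -1.497
endloop
endfacet
facet normal 0.555 0.706 -0.440
outer loop
vertex -0.321 0.559 -1.497
vertex 1.564 -0.847 -1.378
vertex 0.831 -0.87 -2.34
endloop
endfacet
facet normal -0.555 -0.706 0.440
outer loop
vertex -0.373 -2.403 -1.385
vertex -0.791 -0.95 0.42
vertex -1.524 -0.973 -0.542
endloop
endfacet
facet normal 0.570 -0.708 -0.417
outer loop
vertex 0.361 -2.379 -0.423
vertex -0.373 -2.403 -1.385
vertex 1.564 -0.847 -1.378
endloop
endfacet
facet normal -0.554 -0.706 0.440
outer loop
vertex 0.361 -2.379 -0.423
vertex -0.791 -0.95 0.42
vertex -0.373 -2.403 -1.385
endloop
endfacet
facet normal -0.570 0.708 0.417
outer loop
vertex -1.524 -0.973 -0.542
vertex -0.791 -0.95 0.42
vertex -0.321 0.559 -1.497
endloop
endfacet
facet normal 0.554 0.706 -0.441
outer loop
vertex 0.413 0.583 -0.535
vertex 1.564 -0.847 -1.378
vertex -0.321 0.559 -1.497
endloop
endfacet
facet normal -0.570 0.708 0.417
outer loop
vertex -0.321 0.559 -1.497
vertex -0.791 -0.95 0.42
vertex 0.413 0.583 -0.535
endloop
endfacet
facet normal 0.606 0.019 0.795
outer loop
vertex 0.413 0.583 -0.535
vertex 0.361 -2.379 -0.423
vertex 1.564 -0.847 -1.378
endloop
endfacet
facet normal 0.606 0.019 0.795
outer loop
vertex -0.791 -0.95 0.42
vertex 0.361 -2.379 -0.423
vertex 0.413 0.583 -0.535
endloop
endfacet

endsolid


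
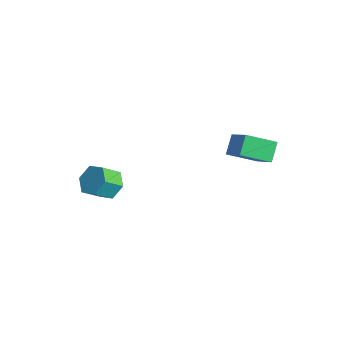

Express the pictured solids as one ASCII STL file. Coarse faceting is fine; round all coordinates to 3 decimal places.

solid 
facet normal -0.094 0.781 -0.617
outer loop
vertex -2.732 -1.738 -1.822
vertex -3.508 -1.516 -1.423
vertex -2.732 -1.18 -1.116
endloop
endfacet
facet normal 0.996 0.073 -0.058
outer loop
vertex -2.732 -1.738 -1.822
vertex -2.732 -1.18 -1.116
vertex -2.616 -2.706 -1.056
endloop
endfacet
facet normal 0.996 0.073 -0.058
outer loop
vertex -2.616 -2.706 -1.056
vertex -2.732 -1.18 -1.116
vertex -2.616 -2.148 -0.35
endloop
endfacet
facet normal 0.094 -0.781 0.617
outer loop
vertex -2.616 -2.706 -1.056
vertex -2.616 -2.148 -0.35
vertex -3.392 -2.484 -0.657
endloop
endfacet
facet normal -0.094 0.781 -0.617
outer loop
vertex -2.732 -1.18 -1.116
vertex -3.508 -1.516 -1.423
vertex -3.507 -0.958 -0.717
endloop
endfacet
facet normal 0.499 0.574 0.650
outer loop
vertex -2.732 -1.18 -1.116
vertex -3.507 -0.958 -0.717
vertex -2.616 -2.148 -0.35
endloop
endfacet
facet normal 0.499 0.574 0.650
outer loop
vertex -2.616 -2.148 -0.35
vertex -3.507 -0.958 -0.717
vertex -3.391 -1.926 0.049
endloop
endfacet
facet normal 0.094 -0.781 0.617
outer loop
vertex -2.616 -2.148 -0.35
vertex -3.391 -1.926 0.049
vertex -3.392 -2.484 -0.657
endloop
endfacet
facet normal -0.094 0.781 -0.617
outer loop
vertex -3.507 -0.958 -0.717
vertex -3.508 -1.516 -1.423
vertex -4.284 -1.294 -1.024
endloop
endfacet
facet normal -0.497 0.501 0.709
outer loop
vertex -3.507 -0.958 -0.717
vertex -4.284 -1.294 -1.024
vertex -3.391 -1.926 0.049
endloop
endfacet
facet normal -0.497 0.501 0.709
outer loop
vertex -3.391 -1.926 0.049
vertex -4.284 -1.294 -1.024
vertex -4.168 -2.262 -0.258
endloop
endfacet
facet normal 0.094 -0.781 0.617
outer loop
vertex -3.391 -1.926 0.049
vertex -4.168 -2.262 -0.258
vertex -3.392 -2.484 -0.657
endloop
endfacet
facet normal -0.094 0.781 -0.617
outer loop
vertex -4.284 -1.294 -1.024
vertex -3.508 -1.516 -1.423
vertex -4.284 -1.852 -1.73
endloop
endfacet
facet normal -0.996 -0.073 0.058
outer loop
vertex -4.284 -1.294 -1.024
vertex -4.284 -1.852 -1.73
vertex -4.168 -2.262 -0.258
endloop
endfacet
facet normal -0.996 -0.073 0.058
outer loop
vertex -4.168 -2.262 -0.258
vertex -4.284 -1.852 -1.73
vertex -4.168 -2.82 -0.964
endloop
endfacet
facet normal 0.094 -0.781 0.617
outer loop
vertex -4.168 -2.262 -0.258
vertex -4.168 -2.82 -0.964
vertex -3.392 -2.484 -0.657
endloop
endfacet
facet normal -0.094 0.781 -0.617
outer loop
vertex -4.284 -1.852 -1.73
vertex -3.508 -1.516 -1.423
vertex -3.509 -2.074 -2.129
endloop
endfacet
facet normal -0.499 -0.574 -0.650
outer loop
vertex -4.284 -1.852 -1.73
vertex -3.509 -2.074 -2.129
vertex -4.168 -2.82 -0.964
endloop
endfacet
facet normal -0.499 -0.574 -0.650
outer loop
vertex -4.168 -2.82 -0.964
vertex -3.509 -2.074 -2.129
vertex -3.393 -3.042 -1.363
endloop
endfacet
facet normal 0.094 -0.781 0.617
outer loop
vertex -4.168 -2.82 -0.964
vertex -3.393 -3.042 -1.363
vertex -3.392 -2.484 -0.657
endloop
endfacet
facet normal -0.094 0.781 -0.617
outer loop
vertex -3.509 -2.074 -2.129
vertex -3.508 -1.516 -1.423
vertex -2.732 -1.738 -1.822
endloop
endfacet
facet normal 0.497 -0.501 -0.709
outer loop
vertex -3.509 -2.074 -2.129
vertex -2.732 -1.738 -1.822
vertex -3.393 -3.042 -1.363
endloop
endfacet
facet normal 0.497 -0.501 -0.709
outer loop
vertex -3.393 -3.042 -1.363
vertex -2.732 -1.738 -1.822
vertex -2.616 -2.706 -1.056
endloop
endfacet
facet normal 0.094 -0.781 0.617
outer loop
vertex -3.393 -3.042 -1.363
vertex -2.616 -2.706 -1.056
vertex -3.392 -2.484 -0.657
endloop
endfacet
facet normal -0.470 0.500 0.727
outer loop
vertex 0.932 2.669 3.905
vertex 2.451 2.568 4.957
vertex 1.438 4.017 3.305
endloop
endfacet
facet normal -0.821 0.055 -0.568
outer loop
vertex 1.969 3.452 2.483
vertex 0.932 2.669 3.905
vertex 1.438 4.017 3.305
endloop
endfacet
facet normal -0.471 0.500 0.727
outer loop
vertex 1.438 4.017 3.305
vertex 2.451 2.568 4.957
vertex 2.956 3.916 4.357
endloop
endfacet
facet normal 0.324 0.864 -0.385
outer loop
vertex 2.956 3.916 4.357
vertex 1.969 3.452 2.483
vertex 1.438 4.017 3.305
endloop
endfacet
facet normal -0.324 -0.864 0.385
outer loop
vertex 0.932 2.669 3.905
vertex 2.982 2.003 4.135
vertex 2.451 2.568 4.957
endloop
endfacet
facet normal -0.821 0.054 -0.569
outer loop
vertex 1.464 2.104 3.083
vertex 0.932 2.669 3.905
vertex 1.969 3.452 2.483
endloop
endfacet
facet normal -0.324 -0.864 0.384
outer loop
vertex 1.464 2.104 3.083
vertex 2.982 2.003 4.135
vertex 0.932 2.669 3.905
endloop
endfacet
facet normal 0.821 -0.055 0.568
outer loop
vertex 2.451 2.568 4.957
vertex 2.982 2.003 4.135
vertex 2.956 3.916 4.357
endloop
endfacet
facet normal 0.324 0.864 -0.385
outer loop
vertex 3.488 3.351 3.535
vertex 1.969 3.452 2.483
vertex 2.956 3.916 4.357
endloop
endfacet
facet normal 0.821 -0.055 0.569
outer loop
vertex 2.956 3.916 4.357
vertex 2.982 2.003 4.135
vertex 3.488 3.351 3.535
endloop
endfacet
facet normal 0.470 -0.500 -0.727
outer loop
vertex 3.488 3.351 3.535
vertex 1.464 2.104 3.083
vertex 1.969 3.452 2.483
endloop
endfacet
facet normal 0.471 -0.500 -0.727
outer loop
vertex 2.982 2.003 4.135
vertex 1.464 2.104 3.083
vertex 3.488 3.351 3.535
endloop
endfacet

endsolid


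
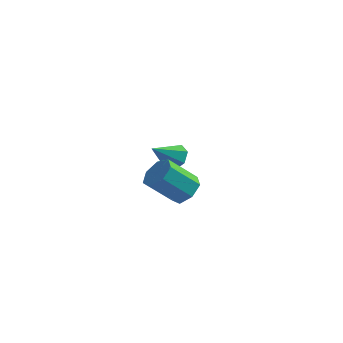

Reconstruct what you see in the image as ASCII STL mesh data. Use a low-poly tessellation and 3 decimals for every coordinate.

solid 
facet normal 0.637 0.316 -0.704
outer loop
vertex 1.309 -1.388 0.047
vertex 0.982 -1.896 -0.477
vertex 0.777 -1.138 -0.322
endloop
endfacet
facet normal 0.085 0.878 0.472
outer loop
vertex 1.309 -1.388 0.047
vertex 0.777 -1.138 -0.322
vertex 0.245 -1.916 1.222
endloop
endfacet
facet normal 0.085 0.878 0.471
outer loop
vertex 0.245 -1.916 1.222
vertex 0.777 -1.138 -0.322
vertex -0.287 -1.666 0.852
endloop
endfacet
facet normal -0.637 -0.316 0.703
outer loop
vertex 0.245 -1.916 1.222
vertex -0.287 -1.666 0.852
vertex -0.082 -2.424 0.697
endloop
endfacet
facet normal 0.636 0.316 -0.704
outer loop
vertex 0.777 -1.138 -0.322
vertex 0.982 -1.896 -0.477
vertex 0.399 -1.459 -0.808
endloop
endfacet
facet normal -0.546 0.829 -0.122
outer loop
vertex 0.777 -1.138 -0.322
vertex 0.399 -1.459 -0.808
vertex -0.287 -1.666 0.852
endloop
endfacet
facet normal -0.547 0.828 -0.123
outer loop
vertex -0.287 -1.666 0.852
vertex 0.399 -1.459 -0.808
vertex -0.664 -1.987 0.366
endloop
endfacet
facet normal -0.637 -0.316 0.703
outer loop
vertex -0.287 -1.666 0.852
vertex -0.664 -1.987 0.366
vertex -0.082 -2.424 0.697
endloop
endfacet
facet normal 0.636 0.316 -0.704
outer loop
vertex 0.399 -1.459 -0.808
vertex 0.982 -1.896 -0.477
vertex 0.46 -2.109 -1.045
endloop
endfacet
facet normal -0.766 0.156 -0.624
outer loop
vertex 0.399 -1.459 -0.808
vertex 0.46 -2.109 -1.045
vertex -0.664 -1.987 0.366
endloop
endfacet
facet normal -0.766 0.156 -0.624
outer loop
vertex -0.664 -1.987 0.366
vertex 0.46 -2.109 -1.045
vertex -0.603 -2.637 0.129
endloop
endfacet
facet normal -0.637 -0.316 0.703
outer loop
vertex -0.664 -1.987 0.366
vertex -0.603 -2.637 0.129
vertex -0.082 -2.424 0.697
endloop
endfacet
facet normal 0.636 0.316 -0.704
outer loop
vertex 0.46 -2.109 -1.045
vertex 0.982 -1.896 -0.477
vertex 0.914 -2.598 -0.854
endloop
endfacet
facet normal -0.408 -0.635 -0.655
outer loop
vertex 0.46 -2.109 -1.045
vertex 0.914 -2.598 -0.854
vertex -0.603 -2.637 0.129
endloop
endfacet
facet normal -0.408 -0.635 -0.655
outer loop
vertex -0.603 -2.637 0.129
vertex 0.914 -2.598 -0.854
vertex -0.149 -3.126 0.32
endloop
endfacet
facet normal -0.637 -0.317 0.703
outer loop
vertex -0.603 -2.637 0.129
vertex -0.149 -3.126 0.32
vertex -0.082 -2.424 0.697
endloop
endfacet
facet normal 0.637 0.316 -0.703
outer loop
vertex 0.914 -2.598 -0.854
vertex 0.982 -1.896 -0.477
vertex 1.419 -2.559 -0.379
endloop
endfacet
facet normal 0.256 -0.947 -0.194
outer loop
vertex 0.914 -2.598 -0.854
vertex 1.419 -2.559 -0.379
vertex -0.149 -3.126 0.32
endloop
endfacet
facet normal 0.256 -0.947 -0.194
outer loop
vertex -0.149 -3.126 0.32
vertex 1.419 -2.559 -0.379
vertex 0.355 -3.087 0.795
endloop
endfacet
facet normal -0.638 -0.316 0.702
outer loop
vertex -0.149 -3.126 0.32
vertex 0.355 -3.087 0.795
vertex -0.082 -2.424 0.697
endloop
endfacet
facet normal 0.637 0.316 -0.704
outer loop
vertex 1.419 -2.559 -0.379
vertex 0.982 -1.896 -0.477
vertex 1.595 -2.02 0.022
endloop
endfacet
facet normal 0.728 -0.546 0.414
outer loop
vertex 1.419 -2.559 -0.379
vertex 1.595 -2.02 0.022
vertex 0.355 -3.087 0.795
endloop
endfacet
facet normal 0.728 -0.546 0.414
outer loop
vertex 0.355 -3.087 0.795
vertex 1.595 -2.02 0.022
vertex 0.531 -2.548 1.196
endloop
endfacet
facet normal -0.637 -0.316 0.704
outer loop
vertex 0.355 -3.087 0.795
vertex 0.531 -2.548 1.196
vertex -0.082 -2.424 0.697
endloop
endfacet
facet normal 0.637 0.316 -0.704
outer loop
vertex 1.595 -2.02 0.022
vertex 0.982 -1.896 -0.477
vertex 1.309 -1.388 0.047
endloop
endfacet
facet normal 0.651 0.267 0.710
outer loop
vertex 1.595 -2.02 0.022
vertex 1.309 -1.388 0.047
vertex 0.531 -2.548 1.196
endloop
endfacet
facet normal 0.652 0.266 0.710
outer loop
vertex 0.531 -2.548 1.196
vertex 1.309 -1.388 0.047
vertex 0.245 -1.916 1.222
endloop
endfacet
facet normal -0.636 -0.317 0.703
outer loop
vertex 0.531 -2.548 1.196
vertex 0.245 -1.916 1.222
vertex -0.082 -2.424 0.697
endloop
endfacet
facet normal 0.556 0.555 -0.619
outer loop
vertex -0.377 3.205 -1.427
vertex -0.939 3.231 -1.908
vertex -0.785 3.696 -1.353
endloop
endfacet
facet normal 0.261 0.072 0.963
outer loop
vertex -0.377 3.205 -1.427
vertex -0.785 3.696 -1.353
vertex -1.761 2.409 -0.992
endloop
endfacet
facet normal 0.555 0.555 -0.619
outer loop
vertex -0.785 3.696 -1.353
vertex -0.939 3.231 -1.908
vertex -1.309 3.836 -1.697
endloop
endfacet
facet normal -0.376 0.503 0.778
outer loop
vertex -0.785 3.696 -1.353
vertex -1.309 3.836 -1.697
vertex -1.761 2.409 -0.992
endloop
endfacet
facet normal 0.556 0.556 -0.619
outer loop
vertex -1.309 3.836 -1.697
vertex -0.939 3.231 -1.908
vertex -1.554 3.521 -2.2
endloop
endfacet
facet normal -0.902 0.384 0.199
outer loop
vertex -1.309 3.836 -1.697
vertex -1.554 3.521 -2.2
vertex -1.761 2.409 -0.992
endloop
endfacet
facet normal 0.556 0.555 -0.619
outer loop
vertex -1.554 3.521 -2.2
vertex -0.939 3.231 -1.908
vertex -1.336 2.987 -2.483
endloop
endfacet
facet normal -0.920 -0.196 -0.338
outer loop
vertex -1.554 3.521 -2.2
vertex -1.336 2.987 -2.483
vertex -1.761 2.409 -0.992
endloop
endfacet
facet normal 0.555 0.555 -0.619
outer loop
vertex -1.336 2.987 -2.483
vertex -0.939 3.231 -1.908
vertex -0.819 2.637 -2.333
endloop
endfacet
facet normal -0.418 -0.801 -0.429
outer loop
vertex -1.336 2.987 -2.483
vertex -0.819 2.637 -2.333
vertex -1.761 2.409 -0.992
endloop
endfacet
facet normal 0.555 0.555 -0.619
outer loop
vertex -0.819 2.637 -2.333
vertex -0.939 3.231 -1.908
vertex -0.392 2.734 -1.863
endloop
endfacet
facet normal 0.228 -0.974 -0.006
outer loop
vertex -0.819 2.637 -2.333
vertex -0.392 2.734 -1.863
vertex -1.761 2.409 -0.992
endloop
endfacet
facet normal 0.555 0.555 -0.619
outer loop
vertex -0.392 2.734 -1.863
vertex -0.939 3.231 -1.908
vertex -0.377 3.205 -1.427
endloop
endfacet
facet normal 0.530 -0.585 0.614
outer loop
vertex -0.392 2.734 -1.863
vertex -0.377 3.205 -1.427
vertex -1.761 2.409 -0.992
endloop
endfacet

endsolid


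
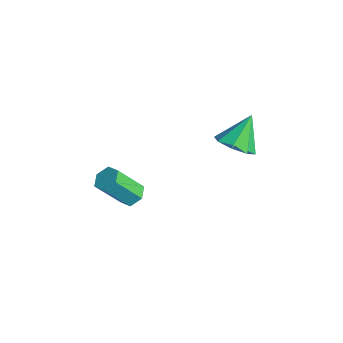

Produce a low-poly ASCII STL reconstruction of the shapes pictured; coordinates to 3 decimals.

solid 
facet normal 0.142 0.585 -0.799
outer loop
vertex 0.57 -1.044 -2.497
vertex -0.062 -1.18 -2.709
vertex 0.052 -0.649 -2.3
endloop
endfacet
facet normal 0.633 0.567 0.527
outer loop
vertex 0.57 -1.044 -2.497
vertex 0.052 -0.649 -2.3
vertex 0.294 -2.184 -0.94
endloop
endfacet
facet normal 0.634 0.566 0.526
outer loop
vertex 0.294 -2.184 -0.94
vertex 0.052 -0.649 -2.3
vertex -0.223 -1.789 -0.742
endloop
endfacet
facet normal -0.141 -0.585 0.799
outer loop
vertex 0.294 -2.184 -0.94
vertex -0.223 -1.789 -0.742
vertex -0.338 -2.32 -1.151
endloop
endfacet
facet normal 0.141 0.585 -0.799
outer loop
vertex 0.052 -0.649 -2.3
vertex -0.062 -1.18 -2.709
vertex -0.579 -0.785 -2.511
endloop
endfacet
facet normal -0.342 0.786 0.515
outer loop
vertex 0.052 -0.649 -2.3
vertex -0.579 -0.785 -2.511
vertex -0.223 -1.789 -0.742
endloop
endfacet
facet normal -0.341 0.786 0.515
outer loop
vertex -0.223 -1.789 -0.742
vertex -0.579 -0.785 -2.511
vertex -0.855 -1.925 -0.953
endloop
endfacet
facet normal -0.141 -0.585 0.799
outer loop
vertex -0.223 -1.789 -0.742
vertex -0.855 -1.925 -0.953
vertex -0.338 -2.32 -1.151
endloop
endfacet
facet normal 0.141 0.585 -0.799
outer loop
vertex -0.579 -0.785 -2.511
vertex -0.062 -1.18 -2.709
vertex -0.694 -1.316 -2.92
endloop
endfacet
facet normal -0.975 0.220 -0.012
outer loop
vertex -0.579 -0.785 -2.511
vertex -0.694 -1.316 -2.92
vertex -0.855 -1.925 -0.953
endloop
endfacet
facet normal -0.975 0.220 -0.012
outer loop
vertex -0.855 -1.925 -0.953
vertex -0.694 -1.316 -2.92
vertex -0.97 -2.456 -1.363
endloop
endfacet
facet normal -0.142 -0.586 0.798
outer loop
vertex -0.855 -1.925 -0.953
vertex -0.97 -2.456 -1.363
vertex -0.338 -2.32 -1.151
endloop
endfacet
facet normal 0.141 0.585 -0.799
outer loop
vertex -0.694 -1.316 -2.92
vertex -0.062 -1.18 -2.709
vertex -0.177 -1.711 -3.118
endloop
endfacet
facet normal -0.634 -0.566 -0.527
outer loop
vertex -0.694 -1.316 -2.92
vertex -0.177 -1.711 -3.118
vertex -0.97 -2.456 -1.363
endloop
endfacet
facet normal -0.633 -0.567 -0.527
outer loop
vertex -0.97 -2.456 -1.363
vertex -0.177 -1.711 -3.118
vertex -0.452 -2.851 -1.56
endloop
endfacet
facet normal -0.142 -0.585 0.799
outer loop
vertex -0.97 -2.456 -1.363
vertex -0.452 -2.851 -1.56
vertex -0.338 -2.32 -1.151
endloop
endfacet
facet normal 0.141 0.585 -0.799
outer loop
vertex -0.177 -1.711 -3.118
vertex -0.062 -1.18 -2.709
vertex 0.455 -1.575 -2.907
endloop
endfacet
facet normal 0.341 -0.786 -0.515
outer loop
vertex -0.177 -1.711 -3.118
vertex 0.455 -1.575 -2.907
vertex -0.452 -2.851 -1.56
endloop
endfacet
facet normal 0.342 -0.786 -0.515
outer loop
vertex -0.452 -2.851 -1.56
vertex 0.455 -1.575 -2.907
vertex 0.179 -2.715 -1.349
endloop
endfacet
facet normal -0.141 -0.585 0.799
outer loop
vertex -0.452 -2.851 -1.56
vertex 0.179 -2.715 -1.349
vertex -0.338 -2.32 -1.151
endloop
endfacet
facet normal 0.142 0.586 -0.798
outer loop
vertex 0.455 -1.575 -2.907
vertex -0.062 -1.18 -2.709
vertex 0.57 -1.044 -2.497
endloop
endfacet
facet normal 0.975 -0.220 0.012
outer loop
vertex 0.455 -1.575 -2.907
vertex 0.57 -1.044 -2.497
vertex 0.179 -2.715 -1.349
endloop
endfacet
facet normal 0.975 -0.220 0.012
outer loop
vertex 0.179 -2.715 -1.349
vertex 0.57 -1.044 -2.497
vertex 0.294 -2.184 -0.94
endloop
endfacet
facet normal -0.141 -0.585 0.799
outer loop
vertex 0.179 -2.715 -1.349
vertex 0.294 -2.184 -0.94
vertex -0.338 -2.32 -1.151
endloop
endfacet
facet normal 0.207 -0.605 -0.769
outer loop
vertex 4.668 1.747 3.017
vertex 3.727 1.723 2.783
vertex 4.479 2.286 2.542
endloop
endfacet
facet normal 0.741 0.571 0.354
outer loop
vertex 4.668 1.747 3.017
vertex 4.479 2.286 2.542
vertex 3.373 2.757 4.097
endloop
endfacet
facet normal 0.207 -0.605 -0.769
outer loop
vertex 4.479 2.286 2.542
vertex 3.727 1.723 2.783
vertex 3.85 2.495 2.208
endloop
endfacet
facet normal 0.337 0.941 -0.045
outer loop
vertex 4.479 2.286 2.542
vertex 3.85 2.495 2.208
vertex 3.373 2.757 4.097
endloop
endfacet
facet normal 0.207 -0.605 -0.769
outer loop
vertex 3.85 2.495 2.208
vertex 3.727 1.723 2.783
vertex 3.149 2.252 2.211
endloop
endfacet
facet normal -0.321 0.924 -0.209
outer loop
vertex 3.85 2.495 2.208
vertex 3.149 2.252 2.211
vertex 3.373 2.757 4.097
endloop
endfacet
facet normal 0.208 -0.604 -0.769
outer loop
vertex 3.149 2.252 2.211
vertex 3.727 1.723 2.783
vertex 2.786 1.698 2.548
endloop
endfacet
facet normal -0.847 0.530 -0.041
outer loop
vertex 3.149 2.252 2.211
vertex 2.786 1.698 2.548
vertex 3.373 2.757 4.097
endloop
endfacet
facet normal 0.208 -0.605 -0.768
outer loop
vertex 2.786 1.698 2.548
vertex 3.727 1.723 2.783
vertex 2.975 1.16 3.023
endloop
endfacet
facet normal -0.933 -0.010 0.360
outer loop
vertex 2.786 1.698 2.548
vertex 2.975 1.16 3.023
vertex 3.373 2.757 4.097
endloop
endfacet
facet normal 0.207 -0.605 -0.769
outer loop
vertex 2.975 1.16 3.023
vertex 3.727 1.723 2.783
vertex 3.604 0.951 3.357
endloop
endfacet
facet normal -0.529 -0.379 0.759
outer loop
vertex 2.975 1.16 3.023
vertex 3.604 0.951 3.357
vertex 3.373 2.757 4.097
endloop
endfacet
facet normal 0.206 -0.605 -0.769
outer loop
vertex 3.604 0.951 3.357
vertex 3.727 1.723 2.783
vertex 4.306 1.194 3.354
endloop
endfacet
facet normal 0.129 -0.362 0.923
outer loop
vertex 3.604 0.951 3.357
vertex 4.306 1.194 3.354
vertex 3.373 2.757 4.097
endloop
endfacet
facet normal 0.207 -0.604 -0.769
outer loop
vertex 4.306 1.194 3.354
vertex 3.727 1.723 2.783
vertex 4.668 1.747 3.017
endloop
endfacet
facet normal 0.655 0.032 0.755
outer loop
vertex 4.306 1.194 3.354
vertex 4.668 1.747 3.017
vertex 3.373 2.757 4.097
endloop
endfacet

endsolid


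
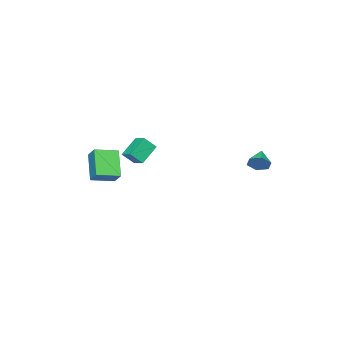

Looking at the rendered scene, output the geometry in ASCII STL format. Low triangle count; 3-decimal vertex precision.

solid 
facet normal 0.803 0.372 -0.465
outer loop
vertex -2.854 4.259 3.643
vertex -3.06 3.957 3.046
vertex -3.271 4.606 3.201
endloop
endfacet
facet normal -0.361 0.537 0.762
outer loop
vertex -2.854 4.259 3.643
vertex -3.271 4.606 3.201
vertex -4.04 3.503 3.614
endloop
endfacet
facet normal 0.802 0.372 -0.467
outer loop
vertex -3.271 4.606 3.201
vertex -3.06 3.957 3.046
vertex -3.478 4.304 2.604
endloop
endfacet
facet normal -0.821 0.571 -0.004
outer loop
vertex -3.271 4.606 3.201
vertex -3.478 4.304 2.604
vertex -4.04 3.503 3.614
endloop
endfacet
facet normal 0.802 0.372 -0.467
outer loop
vertex -3.478 4.304 2.604
vertex -3.06 3.957 3.046
vertex -3.267 3.655 2.449
endloop
endfacet
facet normal -0.818 -0.132 -0.560
outer loop
vertex -3.478 4.304 2.604
vertex -3.267 3.655 2.449
vertex -4.04 3.503 3.614
endloop
endfacet
facet normal 0.803 0.372 -0.466
outer loop
vertex -3.267 3.655 2.449
vertex -3.06 3.957 3.046
vertex -2.85 3.308 2.89
endloop
endfacet
facet normal -0.354 -0.868 -0.348
outer loop
vertex -3.267 3.655 2.449
vertex -2.85 3.308 2.89
vertex -4.04 3.503 3.614
endloop
endfacet
facet normal 0.803 0.372 -0.466
outer loop
vertex -2.85 3.308 2.89
vertex -3.06 3.957 3.046
vertex -2.643 3.609 3.487
endloop
endfacet
facet normal 0.106 -0.902 0.418
outer loop
vertex -2.85 3.308 2.89
vertex -2.643 3.609 3.487
vertex -4.04 3.503 3.614
endloop
endfacet
facet normal 0.803 0.372 -0.465
outer loop
vertex -2.643 3.609 3.487
vertex -3.06 3.957 3.046
vertex -2.854 4.259 3.643
endloop
endfacet
facet normal 0.104 -0.200 0.974
outer loop
vertex -2.643 3.609 3.487
vertex -2.854 4.259 3.643
vertex -4.04 3.503 3.614
endloop
endfacet
facet normal -0.792 0.581 -0.186
outer loop
vertex -0.057 -3.689 2.887
vertex 0.297 -2.992 3.557
vertex 0.906 -2.827 1.481
endloop
endfacet
facet normal -0.345 -0.677 -0.651
outer loop
vertex 2.023 -3.648 1.743
vertex -0.057 -3.689 2.887
vertex 0.906 -2.827 1.481
endloop
endfacet
facet normal -0.792 0.582 -0.186
outer loop
vertex 0.906 -2.827 1.481
vertex 0.297 -2.992 3.557
vertex 1.261 -2.13 2.151
endloop
endfacet
facet normal 0.504 0.451 -0.736
outer loop
vertex 1.261 -2.13 2.151
vertex 2.023 -3.648 1.743
vertex 0.906 -2.827 1.481
endloop
endfacet
facet normal -0.504 -0.451 0.736
outer loop
vertex -0.057 -3.689 2.887
vertex 1.414 -3.813 3.819
vertex 0.297 -2.992 3.557
endloop
endfacet
facet normal -0.345 -0.676 -0.651
outer loop
vertex 1.059 -4.51 3.149
vertex -0.057 -3.689 2.887
vertex 2.023 -3.648 1.743
endloop
endfacet
facet normal -0.505 -0.451 0.736
outer loop
vertex 1.059 -4.51 3.149
vertex 1.414 -3.813 3.819
vertex -0.057 -3.689 2.887
endloop
endfacet
facet normal 0.345 0.676 0.651
outer loop
vertex 0.297 -2.992 3.557
vertex 1.414 -3.813 3.819
vertex 1.261 -2.13 2.151
endloop
endfacet
facet normal 0.505 0.451 -0.736
outer loop
vertex 2.377 -2.951 2.413
vertex 2.023 -3.648 1.743
vertex 1.261 -2.13 2.151
endloop
endfacet
facet normal 0.345 0.676 0.651
outer loop
vertex 1.261 -2.13 2.151
vertex 1.414 -3.813 3.819
vertex 2.377 -2.951 2.413
endloop
endfacet
facet normal 0.792 -0.581 0.186
outer loop
vertex 2.377 -2.951 2.413
vertex 1.059 -4.51 3.149
vertex 2.023 -3.648 1.743
endloop
endfacet
facet normal 0.792 -0.582 0.186
outer loop
vertex 1.414 -3.813 3.819
vertex 1.059 -4.51 3.149
vertex 2.377 -2.951 2.413
endloop
endfacet
facet normal -0.779 0.080 0.622
outer loop
vertex -2.676 -4.028 3.332
vertex -2.357 -3.206 3.626
vertex -3.216 -3.555 2.594
endloop
endfacet
facet normal -0.343 -0.885 -0.316
outer loop
vertex -2.063 -3.674 1.674
vertex -2.676 -4.028 3.332
vertex -3.216 -3.555 2.594
endloop
endfacet
facet normal -0.779 0.080 0.622
outer loop
vertex -3.216 -3.555 2.594
vertex -2.357 -3.206 3.626
vertex -2.897 -2.732 2.888
endloop
endfacet
facet normal -0.525 0.459 -0.717
outer loop
vertex -2.897 -2.732 2.888
vertex -2.063 -3.674 1.674
vertex -3.216 -3.555 2.594
endloop
endfacet
facet normal 0.524 -0.460 0.717
outer loop
vertex -2.676 -4.028 3.332
vertex -1.204 -3.325 2.706
vertex -2.357 -3.206 3.626
endloop
endfacet
facet normal -0.344 -0.884 -0.316
outer loop
vertex -1.523 -4.148 2.412
vertex -2.676 -4.028 3.332
vertex -2.063 -3.674 1.674
endloop
endfacet
facet normal 0.524 -0.459 0.717
outer loop
vertex -1.523 -4.148 2.412
vertex -1.204 -3.325 2.706
vertex -2.676 -4.028 3.332
endloop
endfacet
facet normal 0.344 0.884 0.316
outer loop
vertex -2.357 -3.206 3.626
vertex -1.204 -3.325 2.706
vertex -2.897 -2.732 2.888
endloop
endfacet
facet normal -0.524 0.460 -0.717
outer loop
vertex -1.744 -2.852 1.968
vertex -2.063 -3.674 1.674
vertex -2.897 -2.732 2.888
endloop
endfacet
facet normal 0.344 0.885 0.315
outer loop
vertex -2.897 -2.732 2.888
vertex -1.204 -3.325 2.706
vertex -1.744 -2.852 1.968
endloop
endfacet
facet normal 0.779 -0.080 -0.622
outer loop
vertex -1.744 -2.852 1.968
vertex -1.523 -4.148 2.412
vertex -2.063 -3.674 1.674
endloop
endfacet
facet normal 0.779 -0.080 -0.622
outer loop
vertex -1.204 -3.325 2.706
vertex -1.523 -4.148 2.412
vertex -1.744 -2.852 1.968
endloop
endfacet

endsolid


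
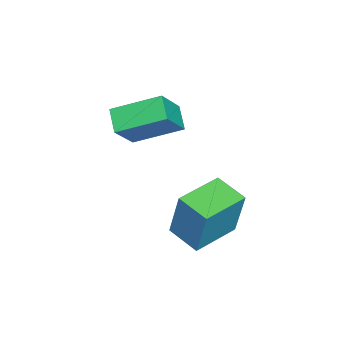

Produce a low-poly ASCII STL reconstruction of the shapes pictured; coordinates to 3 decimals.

solid 
facet normal -0.861 0.508 0.028
outer loop
vertex 0.076 1.155 1.98
vertex 0.631 2.11 1.699
vertex -0.188 0.804 0.265
endloop
endfacet
facet normal -0.487 -0.838 0.246
outer loop
vertex 1.189 -0.01 0.221
vertex 0.076 1.155 1.98
vertex -0.188 0.804 0.265
endloop
endfacet
facet normal -0.860 0.509 0.028
outer loop
vertex -0.188 0.804 0.265
vertex 0.631 2.11 1.699
vertex 0.368 1.759 -0.015
endloop
endfacet
facet normal -0.148 -0.198 -0.969
outer loop
vertex 0.368 1.759 -0.015
vertex 1.189 -0.01 0.221
vertex -0.188 0.804 0.265
endloop
endfacet
facet normal 0.148 0.199 0.969
outer loop
vertex 0.076 1.155 1.98
vertex 2.008 1.296 1.655
vertex 0.631 2.11 1.699
endloop
endfacet
facet normal -0.487 -0.838 0.246
outer loop
vertex 1.452 0.341 1.935
vertex 0.076 1.155 1.98
vertex 1.189 -0.01 0.221
endloop
endfacet
facet normal 0.149 0.198 0.969
outer loop
vertex 1.452 0.341 1.935
vertex 2.008 1.296 1.655
vertex 0.076 1.155 1.98
endloop
endfacet
facet normal 0.487 0.838 -0.246
outer loop
vertex 0.631 2.11 1.699
vertex 2.008 1.296 1.655
vertex 0.368 1.759 -0.015
endloop
endfacet
facet normal -0.149 -0.198 -0.969
outer loop
vertex 1.744 0.945 -0.06
vertex 1.189 -0.01 0.221
vertex 0.368 1.759 -0.015
endloop
endfacet
facet normal 0.487 0.838 -0.246
outer loop
vertex 0.368 1.759 -0.015
vertex 2.008 1.296 1.655
vertex 1.744 0.945 -0.06
endloop
endfacet
facet normal 0.861 -0.508 -0.028
outer loop
vertex 1.744 0.945 -0.06
vertex 1.452 0.341 1.935
vertex 1.189 -0.01 0.221
endloop
endfacet
facet normal 0.860 -0.509 -0.028
outer loop
vertex 2.008 1.296 1.655
vertex 1.452 0.341 1.935
vertex 1.744 0.945 -0.06
endloop
endfacet
facet normal -0.642 0.206 -0.739
outer loop
vertex -1.428 -0.415 3.797
vertex -0.755 -0.068 3.309
vertex -1.137 -1.926 3.124
endloop
endfacet
facet normal -0.747 -0.385 0.542
outer loop
vertex -0.245 -2.212 4.151
vertex -1.428 -0.415 3.797
vertex -1.137 -1.926 3.124
endloop
endfacet
facet normal -0.642 0.206 -0.738
outer loop
vertex -1.137 -1.926 3.124
vertex -0.755 -0.068 3.309
vertex -0.465 -1.579 2.636
endloop
endfacet
facet normal 0.173 -0.900 -0.401
outer loop
vertex -0.465 -1.579 2.636
vertex -0.245 -2.212 4.151
vertex -1.137 -1.926 3.124
endloop
endfacet
facet normal -0.173 0.900 0.401
outer loop
vertex -1.428 -0.415 3.797
vertex 0.137 -0.354 4.336
vertex -0.755 -0.068 3.309
endloop
endfacet
facet normal -0.747 -0.385 0.542
outer loop
vertex -0.535 -0.701 4.824
vertex -1.428 -0.415 3.797
vertex -0.245 -2.212 4.151
endloop
endfacet
facet normal -0.173 0.900 0.401
outer loop
vertex -0.535 -0.701 4.824
vertex 0.137 -0.354 4.336
vertex -1.428 -0.415 3.797
endloop
endfacet
facet normal 0.747 0.385 -0.542
outer loop
vertex -0.755 -0.068 3.309
vertex 0.137 -0.354 4.336
vertex -0.465 -1.579 2.636
endloop
endfacet
facet normal 0.173 -0.900 -0.401
outer loop
vertex 0.428 -1.865 3.663
vertex -0.245 -2.212 4.151
vertex -0.465 -1.579 2.636
endloop
endfacet
facet normal 0.747 0.385 -0.542
outer loop
vertex -0.465 -1.579 2.636
vertex 0.137 -0.354 4.336
vertex 0.428 -1.865 3.663
endloop
endfacet
facet normal 0.642 -0.206 0.739
outer loop
vertex 0.428 -1.865 3.663
vertex -0.535 -0.701 4.824
vertex -0.245 -2.212 4.151
endloop
endfacet
facet normal 0.642 -0.205 0.738
outer loop
vertex 0.137 -0.354 4.336
vertex -0.535 -0.701 4.824
vertex 0.428 -1.865 3.663
endloop
endfacet

endsolid
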